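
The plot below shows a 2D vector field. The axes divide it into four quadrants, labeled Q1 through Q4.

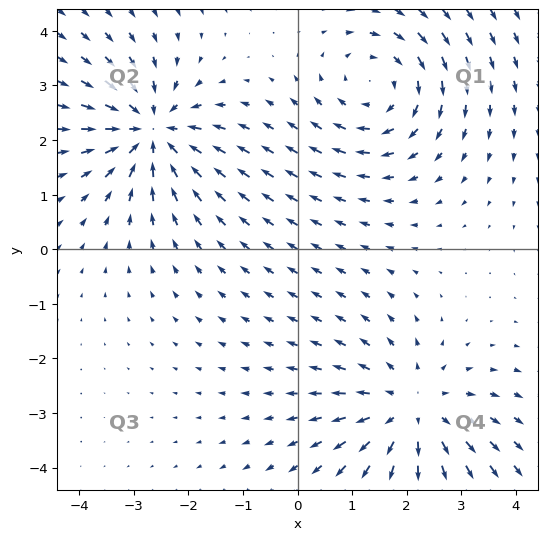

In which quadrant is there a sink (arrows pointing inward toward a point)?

Q2

The sink sits at approximately (-2.7, 2.2), which lies in quadrant Q2. The divergence there is about -5, negative as expected for a sink.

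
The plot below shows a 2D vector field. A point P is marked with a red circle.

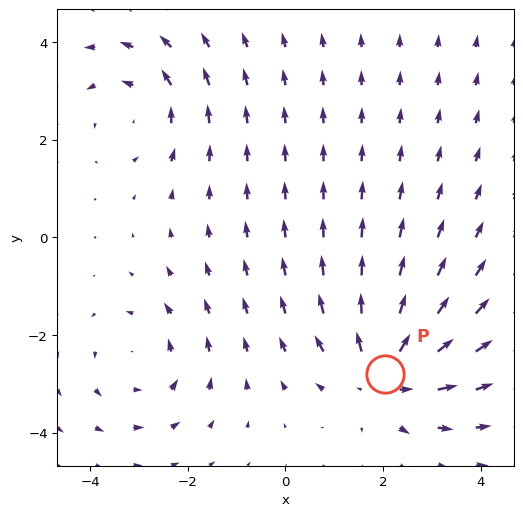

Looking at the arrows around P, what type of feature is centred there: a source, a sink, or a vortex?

source

At P (2.0, -2.8) the arrows spread outward. Divergence about +4, curl ≈0 — positive divergence with near-zero curl is a source.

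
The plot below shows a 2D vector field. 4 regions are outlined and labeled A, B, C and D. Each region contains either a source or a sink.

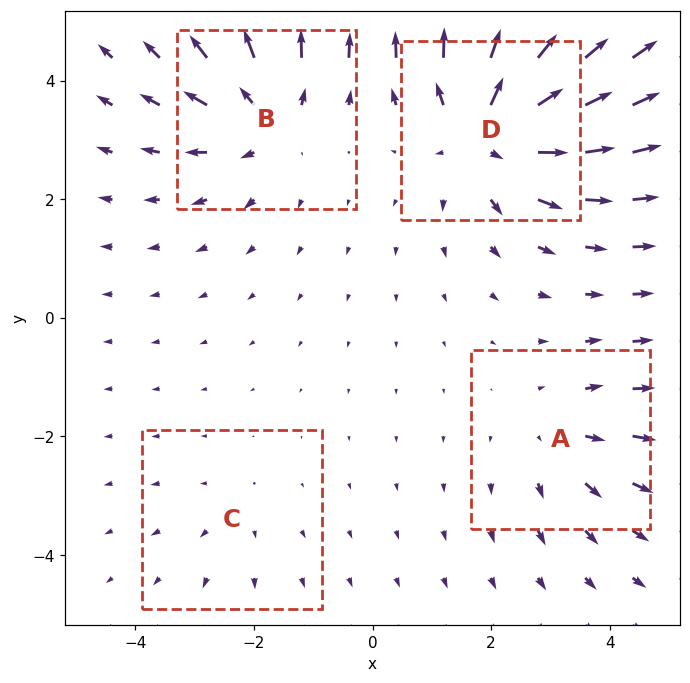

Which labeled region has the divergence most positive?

D

Divergence at each region's feature centre — A: about +3, B: about +5, C: about +2, D: about +7. Region D is most positive.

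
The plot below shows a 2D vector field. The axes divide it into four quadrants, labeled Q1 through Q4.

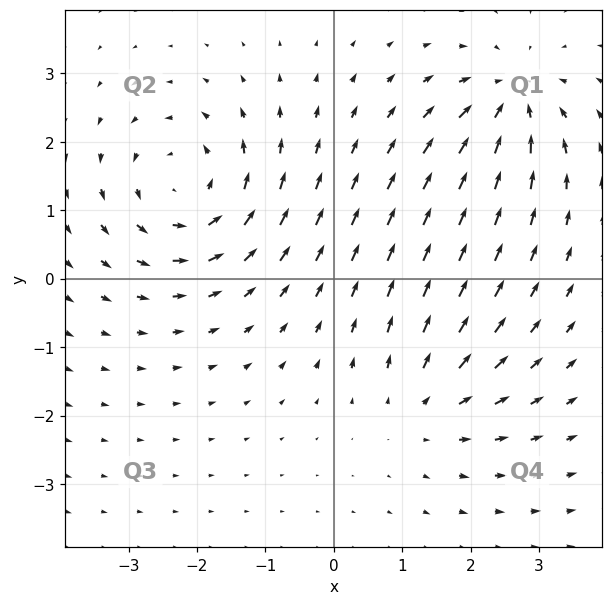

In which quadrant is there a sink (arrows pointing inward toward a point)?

Q1

The sink sits at approximately (2.6, 2.6), which lies in quadrant Q1. The divergence there is about -5, negative as expected for a sink.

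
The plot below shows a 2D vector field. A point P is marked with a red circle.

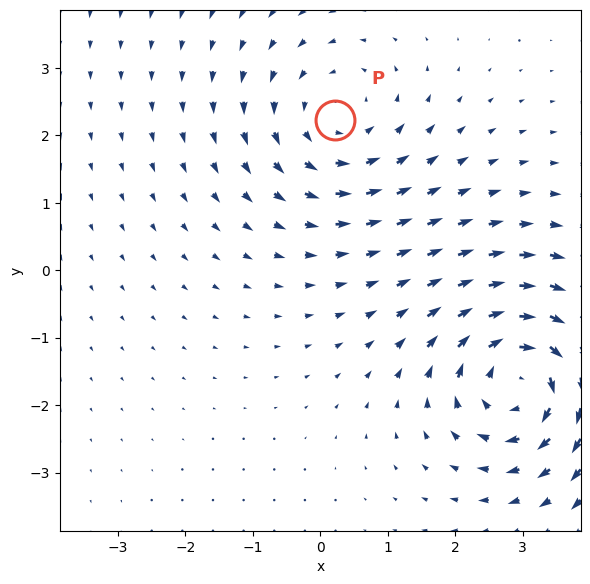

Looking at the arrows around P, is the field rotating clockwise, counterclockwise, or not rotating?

counterclockwise

Near P at (0.2, 2.2) the arrows circulate counterclockwise. The curl (z-component) there is about +3; positive curl means counterclockwise rotation.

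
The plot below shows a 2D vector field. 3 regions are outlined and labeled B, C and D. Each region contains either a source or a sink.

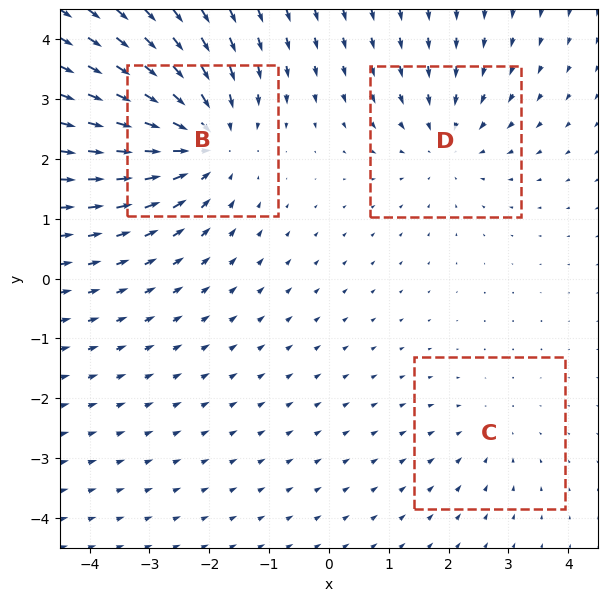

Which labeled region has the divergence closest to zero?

C

Divergence at each region's feature centre — B: about -4, C: about -2, D: about -3. Region C is closest to zero.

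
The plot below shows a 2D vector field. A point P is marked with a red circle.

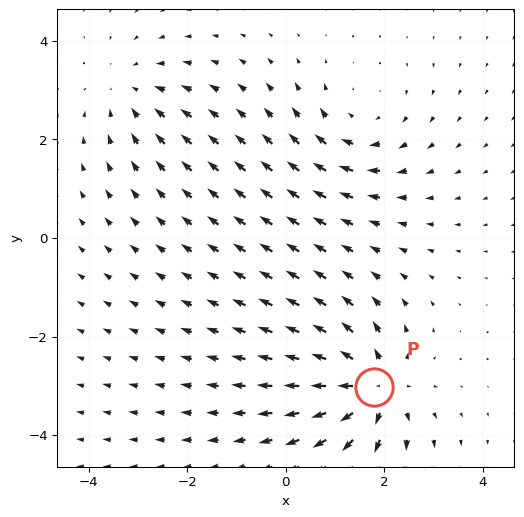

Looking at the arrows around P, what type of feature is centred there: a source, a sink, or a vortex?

source

At P (1.8, -3.0) the arrows spread outward. Divergence about +7, curl ≈0 — positive divergence with near-zero curl is a source.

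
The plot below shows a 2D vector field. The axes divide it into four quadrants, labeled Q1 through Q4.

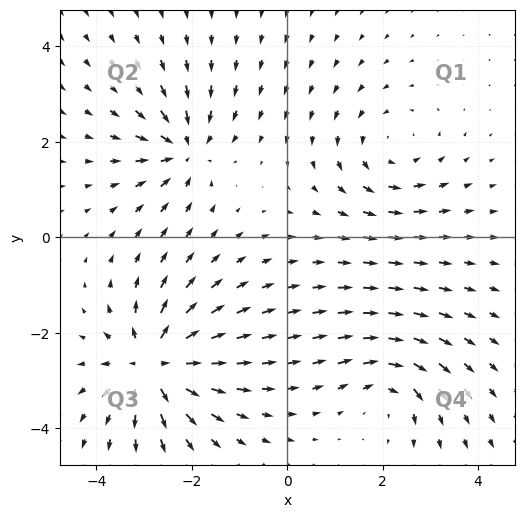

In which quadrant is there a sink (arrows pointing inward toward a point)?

Q2

The sink sits at approximately (-2.2, 1.8), which lies in quadrant Q2. The divergence there is about -5, negative as expected for a sink.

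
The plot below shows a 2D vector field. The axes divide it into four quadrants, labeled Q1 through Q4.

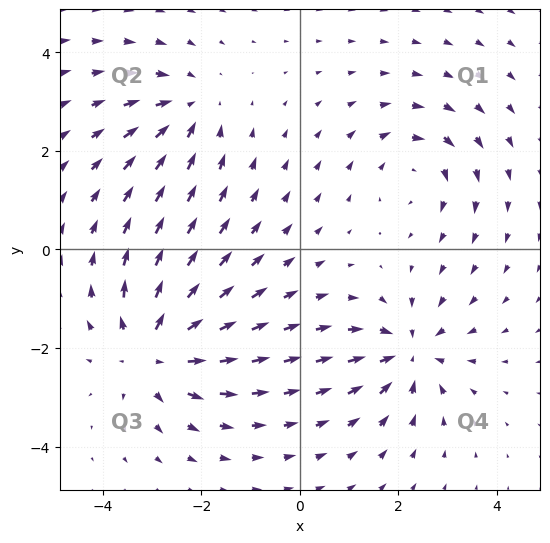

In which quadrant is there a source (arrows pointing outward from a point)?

The source sits at approximately (-3.0, -2.1), which lies in quadrant Q3. The divergence there is about +4, positive as expected for a source.

Q3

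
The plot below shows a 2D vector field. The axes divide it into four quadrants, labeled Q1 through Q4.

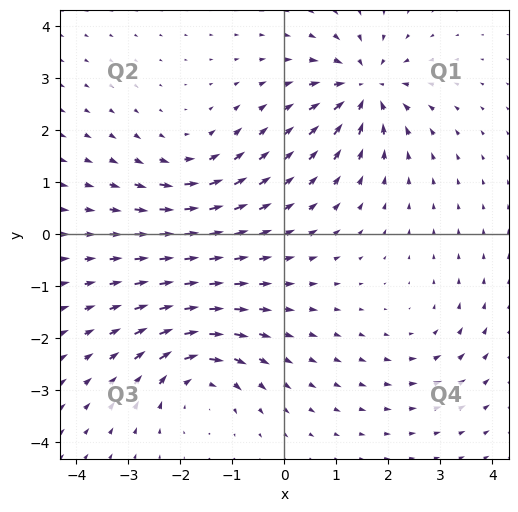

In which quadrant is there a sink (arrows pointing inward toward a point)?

The sink sits at approximately (1.6, 2.8), which lies in quadrant Q1. The divergence there is about -7, negative as expected for a sink.

Q1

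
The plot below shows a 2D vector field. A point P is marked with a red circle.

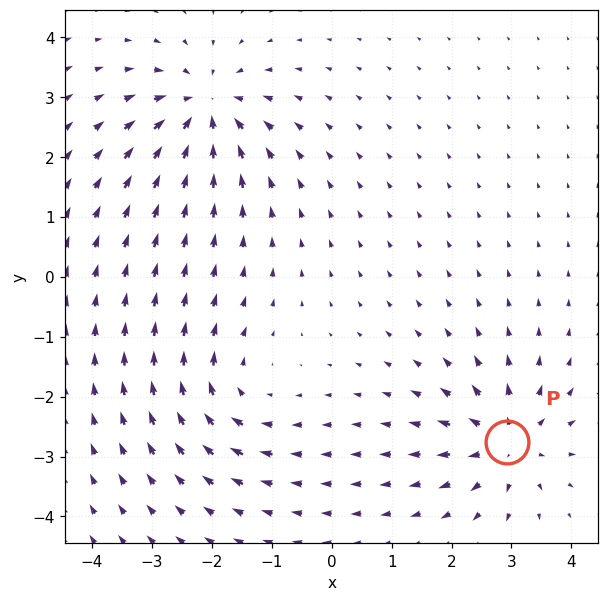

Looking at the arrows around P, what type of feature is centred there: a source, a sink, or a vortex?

At P (2.9, -2.8) the arrows spread outward. Divergence about +5, curl ≈0 — positive divergence with near-zero curl is a source.

source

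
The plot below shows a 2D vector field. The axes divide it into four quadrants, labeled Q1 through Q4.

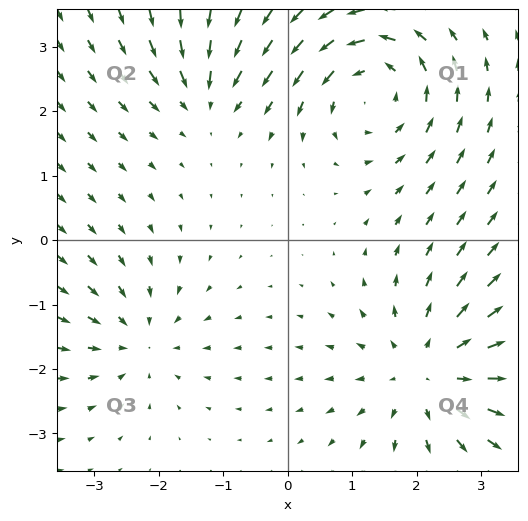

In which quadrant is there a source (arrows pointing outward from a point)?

The source sits at approximately (2.2, -2.1), which lies in quadrant Q4. The divergence there is about +4, positive as expected for a source.

Q4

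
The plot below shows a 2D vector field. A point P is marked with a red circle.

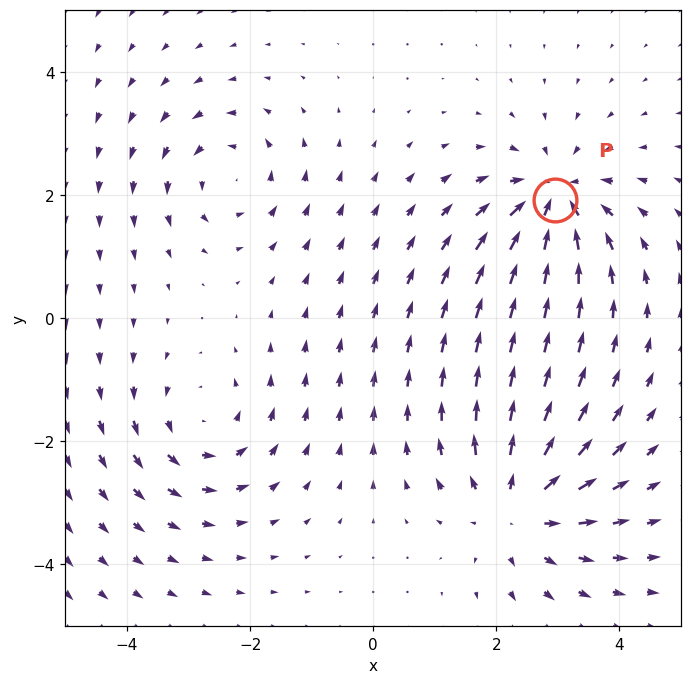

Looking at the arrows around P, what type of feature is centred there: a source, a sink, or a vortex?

sink

At P (2.9, 1.9) the arrows converge inward. Divergence about -5, curl ≈0 — negative divergence with near-zero curl is a sink.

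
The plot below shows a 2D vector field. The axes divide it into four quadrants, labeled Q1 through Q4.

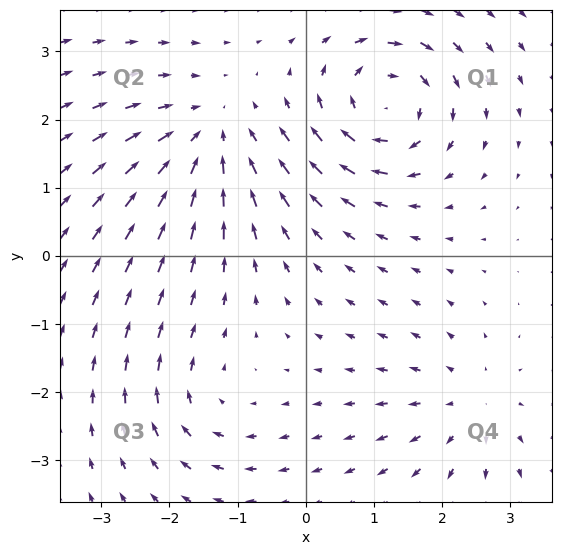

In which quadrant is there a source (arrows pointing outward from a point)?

The source sits at approximately (2.4, -2.2), which lies in quadrant Q4. The divergence there is about +3, positive as expected for a source.

Q4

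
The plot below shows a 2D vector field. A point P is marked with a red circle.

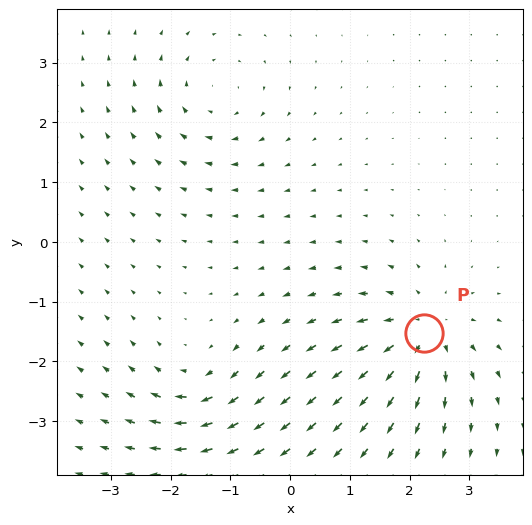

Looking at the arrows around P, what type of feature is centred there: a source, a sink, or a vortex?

At P (2.2, -1.5) the arrows spread outward. Divergence about +5, curl ≈0 — positive divergence with near-zero curl is a source.

source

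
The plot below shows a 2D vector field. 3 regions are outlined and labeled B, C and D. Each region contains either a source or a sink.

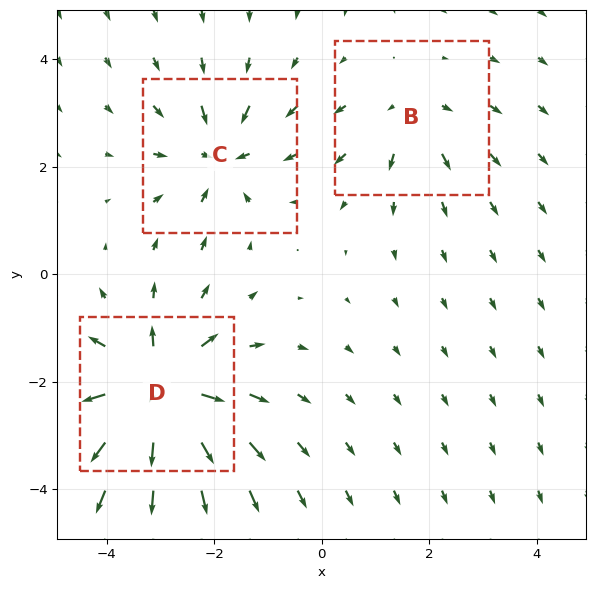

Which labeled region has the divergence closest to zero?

Divergence at each region's feature centre — B: about +2, C: about -4, D: about +6. Region B is closest to zero.

B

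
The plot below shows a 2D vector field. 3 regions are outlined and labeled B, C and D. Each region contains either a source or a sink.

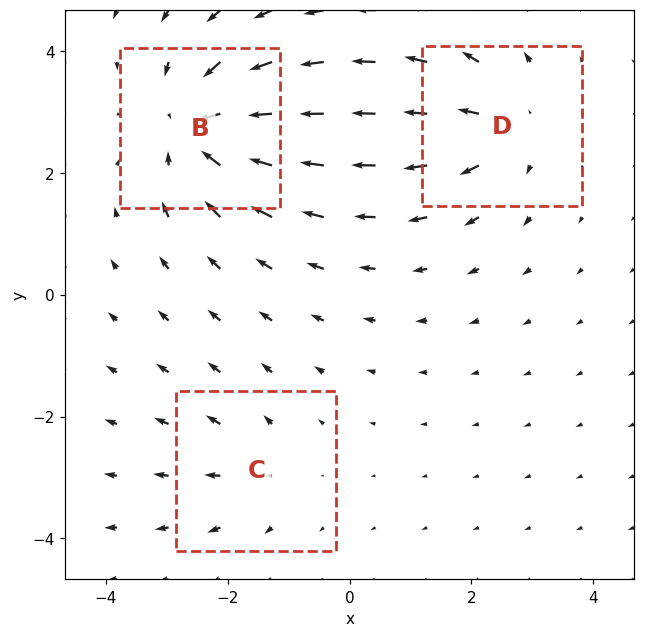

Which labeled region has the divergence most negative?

Divergence at each region's feature centre — B: about -5, C: about +2, D: about +3. Region B is most negative.

B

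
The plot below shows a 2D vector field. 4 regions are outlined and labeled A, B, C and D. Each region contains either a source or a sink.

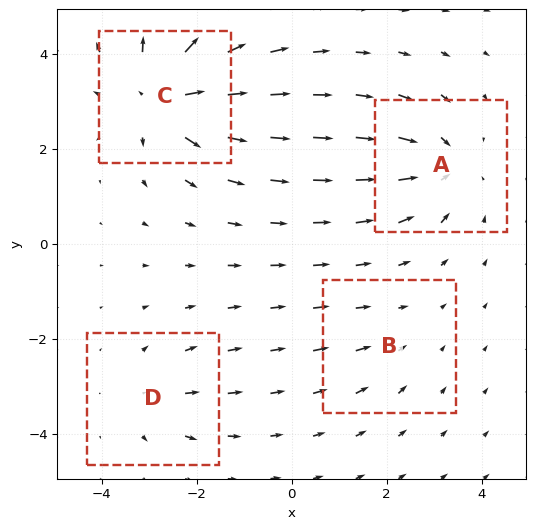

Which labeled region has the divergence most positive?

C

Divergence at each region's feature centre — A: about -5, B: about -2, C: about +7, D: about +3. Region C is most positive.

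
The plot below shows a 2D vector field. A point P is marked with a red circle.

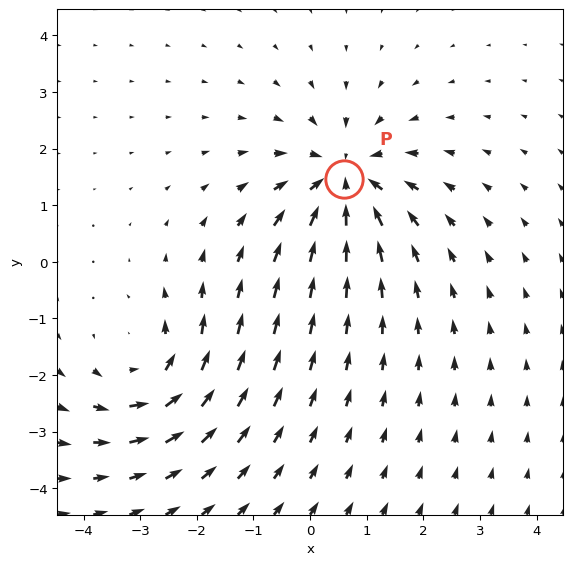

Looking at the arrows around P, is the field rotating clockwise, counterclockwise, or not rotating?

not rotating

Near P at (0.6, 1.5) the arrows show no circulation. The curl there is ≈0.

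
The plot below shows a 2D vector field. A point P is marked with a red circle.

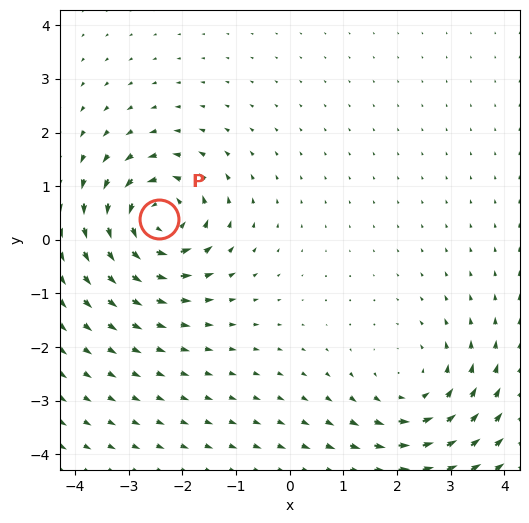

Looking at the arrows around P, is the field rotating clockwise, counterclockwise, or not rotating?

Near P at (-2.4, 0.4) the arrows circulate counterclockwise. The curl (z-component) there is about +5; positive curl means counterclockwise rotation.

counterclockwise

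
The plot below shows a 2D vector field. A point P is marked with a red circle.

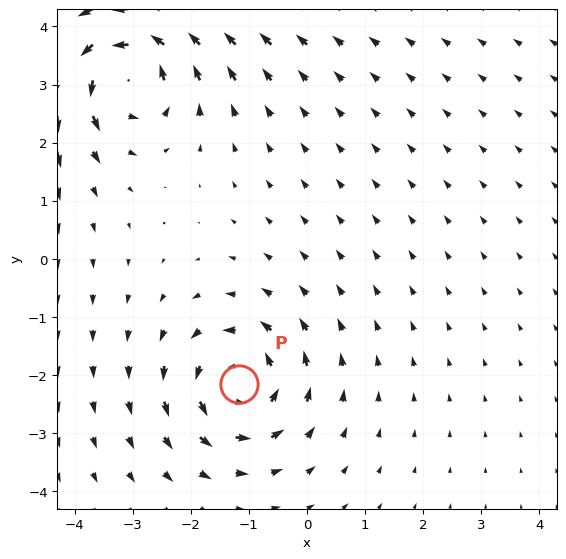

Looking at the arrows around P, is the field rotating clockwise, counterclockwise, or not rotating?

counterclockwise

Near P at (-1.2, -2.1) the arrows circulate counterclockwise. The curl (z-component) there is about +4; positive curl means counterclockwise rotation.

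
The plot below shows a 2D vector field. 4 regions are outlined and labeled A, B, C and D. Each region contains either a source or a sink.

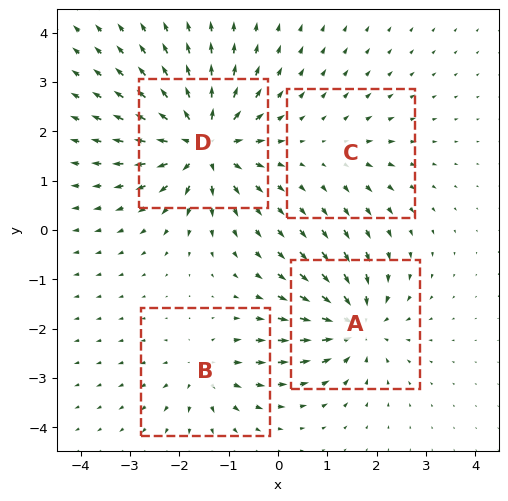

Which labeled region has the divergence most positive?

D

Divergence at each region's feature centre — A: about -6, B: about +4, C: about +2, D: about +8. Region D is most positive.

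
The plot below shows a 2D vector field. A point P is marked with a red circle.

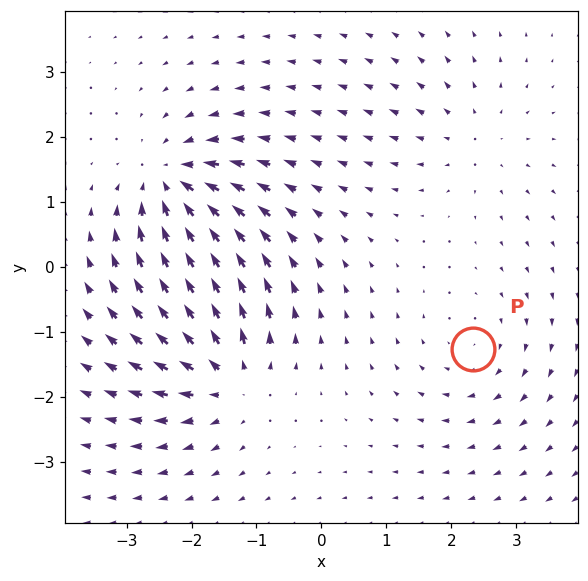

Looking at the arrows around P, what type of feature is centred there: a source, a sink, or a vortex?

vortex

At P (2.3, -1.3) the arrows circulate clockwise. Divergence ≈0, curl about -3 — near-zero divergence with nonzero curl is a vortex.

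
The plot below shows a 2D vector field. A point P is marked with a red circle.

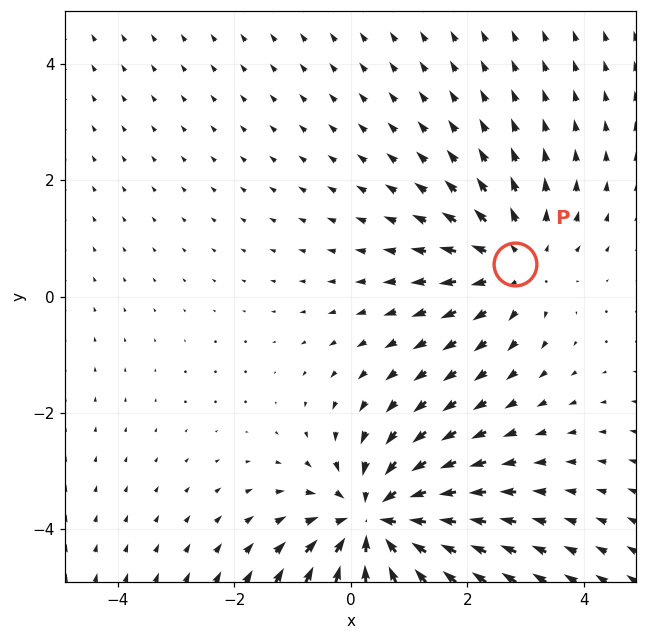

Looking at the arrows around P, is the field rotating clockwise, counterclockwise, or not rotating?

not rotating

Near P at (2.8, 0.6) the arrows show no circulation. The curl there is ≈0.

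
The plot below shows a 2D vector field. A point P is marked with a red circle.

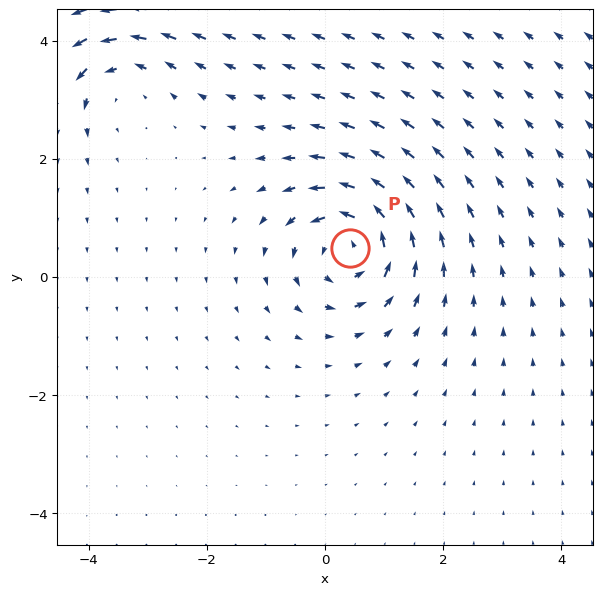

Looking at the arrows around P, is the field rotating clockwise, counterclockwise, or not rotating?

Near P at (0.4, 0.5) the arrows circulate counterclockwise. The curl (z-component) there is about +5; positive curl means counterclockwise rotation.

counterclockwise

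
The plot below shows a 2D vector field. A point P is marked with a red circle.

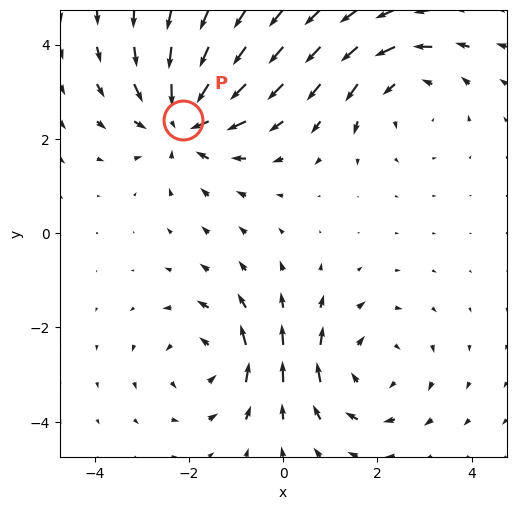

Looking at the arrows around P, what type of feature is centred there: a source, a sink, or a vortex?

sink

At P (-2.1, 2.4) the arrows converge inward. Divergence about -5, curl ≈0 — negative divergence with near-zero curl is a sink.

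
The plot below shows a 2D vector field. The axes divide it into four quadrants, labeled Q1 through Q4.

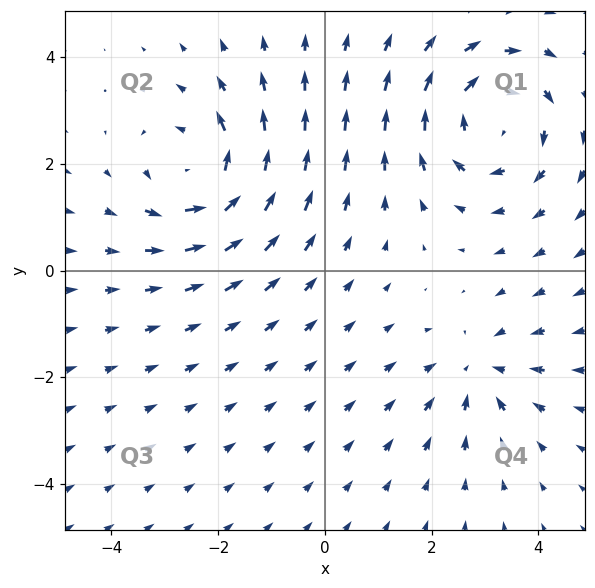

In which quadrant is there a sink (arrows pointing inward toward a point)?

The sink sits at approximately (2.9, -1.9), which lies in quadrant Q4. The divergence there is about -3, negative as expected for a sink.

Q4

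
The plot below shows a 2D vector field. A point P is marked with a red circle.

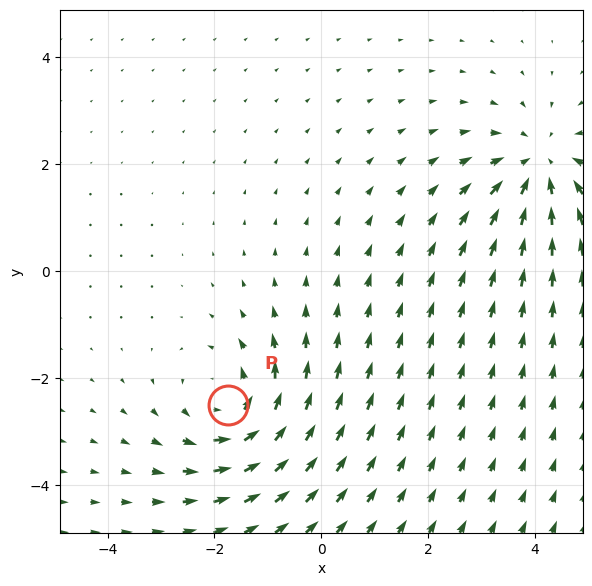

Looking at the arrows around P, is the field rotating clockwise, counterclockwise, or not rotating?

counterclockwise

Near P at (-1.7, -2.5) the arrows circulate counterclockwise. The curl (z-component) there is about +3; positive curl means counterclockwise rotation.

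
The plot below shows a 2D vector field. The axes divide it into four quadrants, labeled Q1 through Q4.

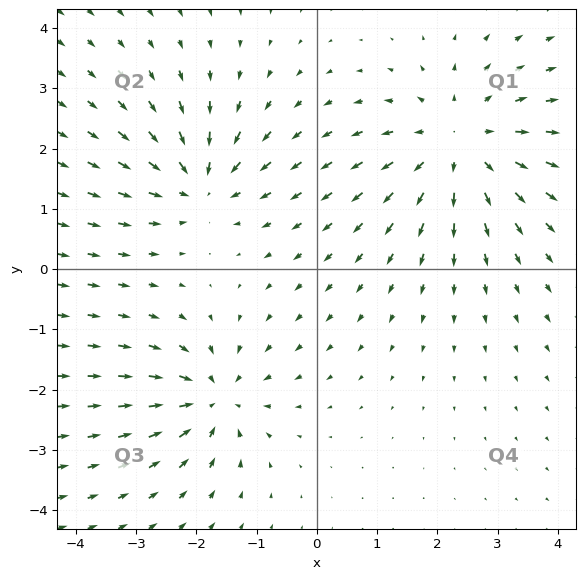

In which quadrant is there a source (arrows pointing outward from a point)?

The source sits at approximately (2.4, 2.1), which lies in quadrant Q1. The divergence there is about +4, positive as expected for a source.

Q1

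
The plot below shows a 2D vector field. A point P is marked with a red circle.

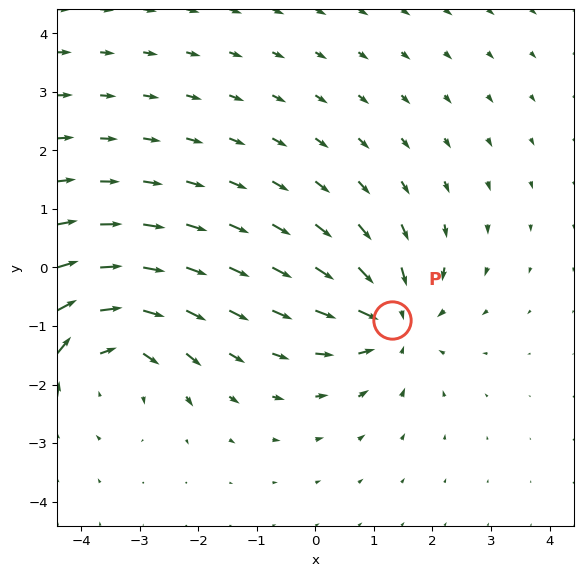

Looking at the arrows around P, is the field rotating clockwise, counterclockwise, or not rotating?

Near P at (1.3, -0.9) the arrows show no circulation. The curl there is ≈0.

not rotating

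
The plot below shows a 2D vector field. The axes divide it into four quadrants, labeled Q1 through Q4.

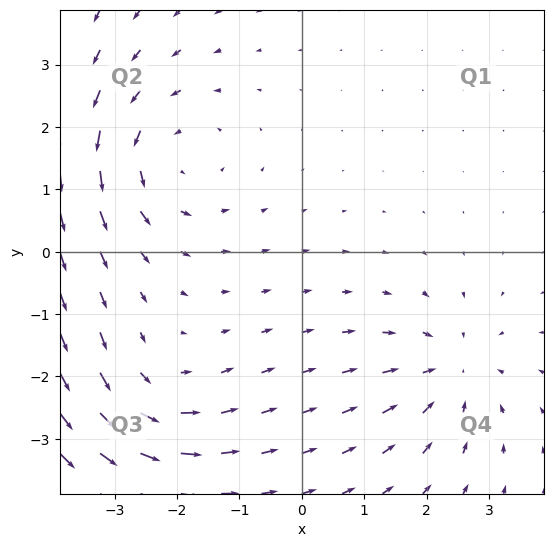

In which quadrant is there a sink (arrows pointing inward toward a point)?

The sink sits at approximately (2.4, -1.9), which lies in quadrant Q4. The divergence there is about -4, negative as expected for a sink.

Q4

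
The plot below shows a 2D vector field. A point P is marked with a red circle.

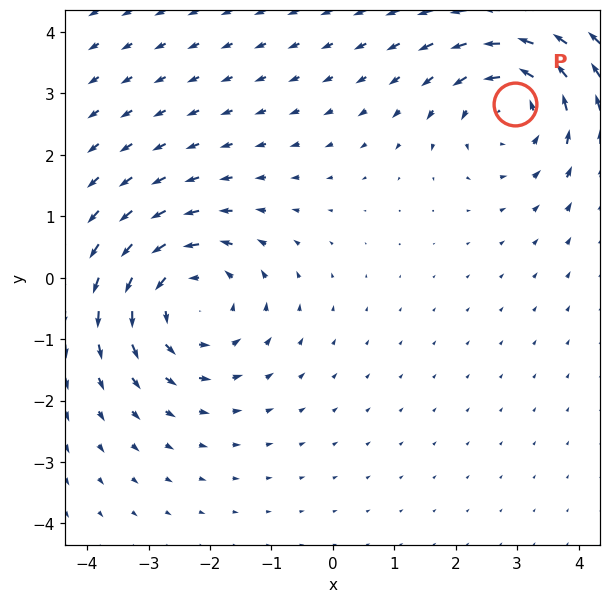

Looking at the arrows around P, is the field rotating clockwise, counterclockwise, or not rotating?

counterclockwise

Near P at (3.0, 2.8) the arrows circulate counterclockwise. The curl (z-component) there is about +3; positive curl means counterclockwise rotation.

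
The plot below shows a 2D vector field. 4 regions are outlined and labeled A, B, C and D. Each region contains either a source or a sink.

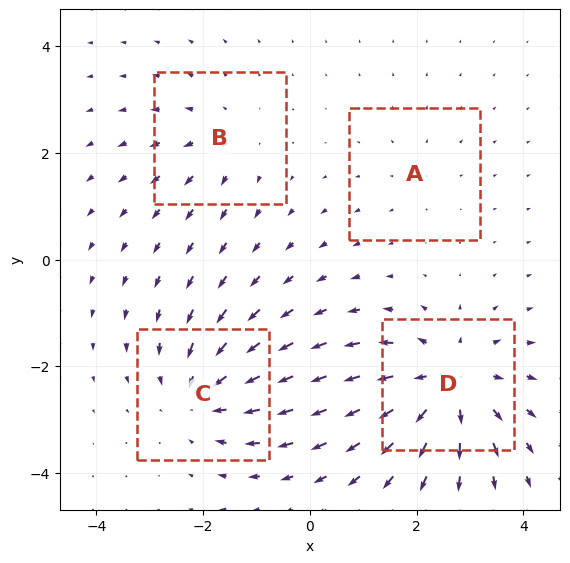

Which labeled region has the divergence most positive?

Divergence at each region's feature centre — A: about +2, B: about +3, C: about -5, D: about +6. Region D is most positive.

D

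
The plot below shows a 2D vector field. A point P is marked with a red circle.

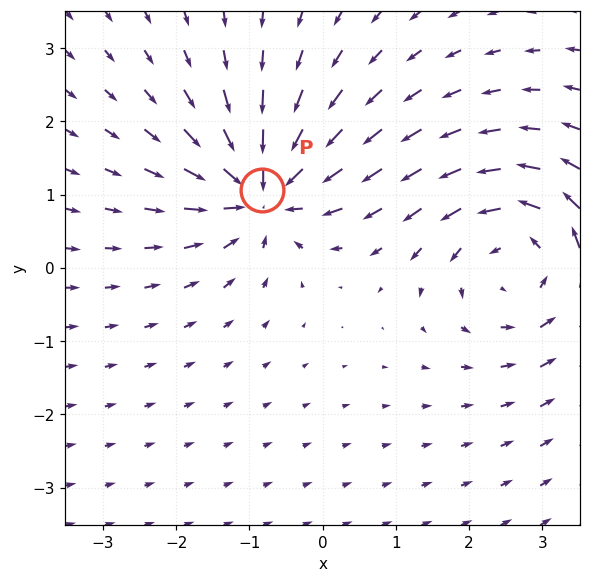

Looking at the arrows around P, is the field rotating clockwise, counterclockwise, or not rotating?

not rotating

Near P at (-0.8, 1.1) the arrows show no circulation. The curl there is ≈0.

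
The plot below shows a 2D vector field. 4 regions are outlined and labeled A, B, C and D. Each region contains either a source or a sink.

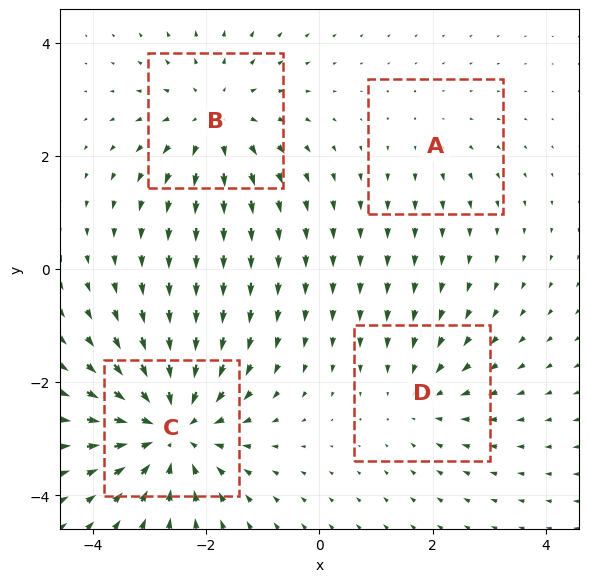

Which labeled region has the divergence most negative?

Divergence at each region's feature centre — A: about +2, B: about +4, C: about -6, D: about -3. Region C is most negative.

C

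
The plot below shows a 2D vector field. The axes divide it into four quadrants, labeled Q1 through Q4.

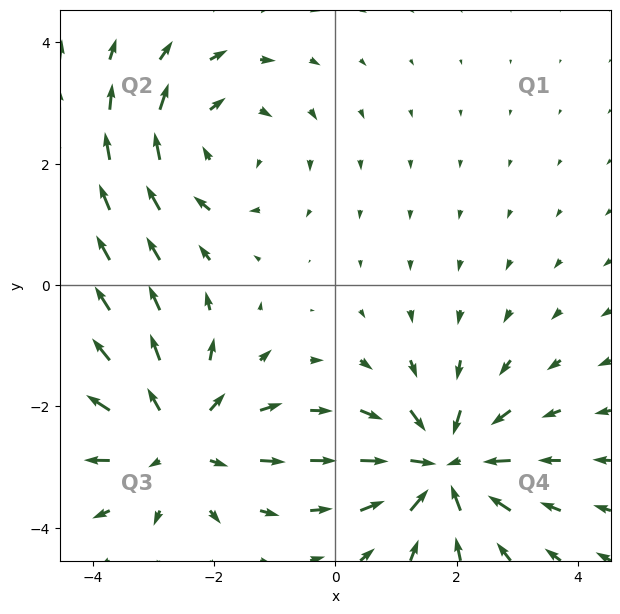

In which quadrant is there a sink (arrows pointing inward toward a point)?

Q4

The sink sits at approximately (1.8, -3.0), which lies in quadrant Q4. The divergence there is about -4, negative as expected for a sink.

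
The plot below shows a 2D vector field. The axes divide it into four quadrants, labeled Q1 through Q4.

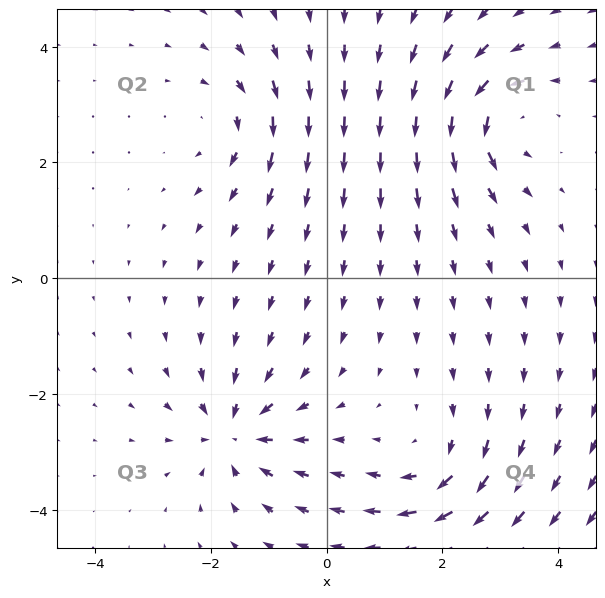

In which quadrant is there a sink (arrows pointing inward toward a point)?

The sink sits at approximately (-1.6, -2.7), which lies in quadrant Q3. The divergence there is about -6, negative as expected for a sink.

Q3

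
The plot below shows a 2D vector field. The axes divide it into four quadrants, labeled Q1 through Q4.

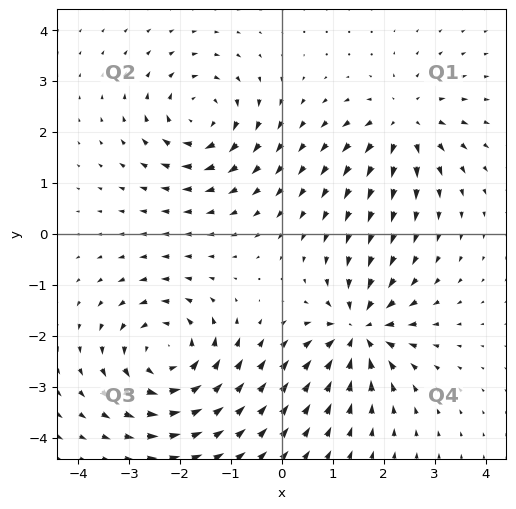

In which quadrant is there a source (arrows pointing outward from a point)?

Q1

The source sits at approximately (2.4, 2.2), which lies in quadrant Q1. The divergence there is about +4, positive as expected for a source.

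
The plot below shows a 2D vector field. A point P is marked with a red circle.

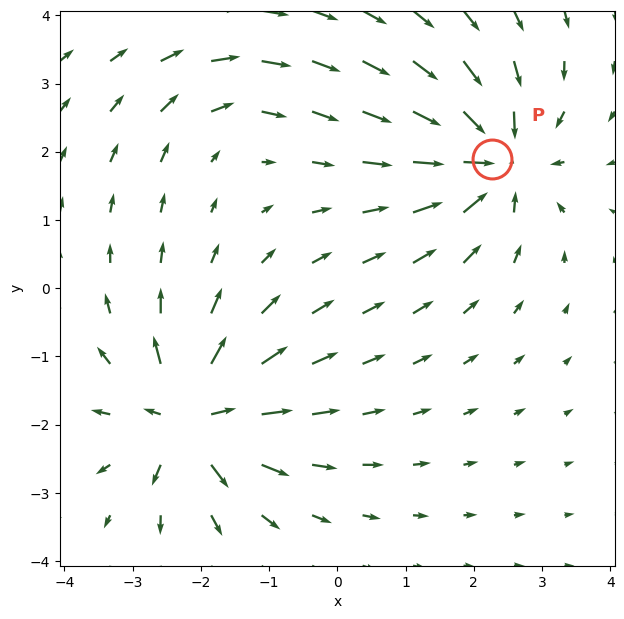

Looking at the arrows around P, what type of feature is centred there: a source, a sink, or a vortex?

sink

At P (2.3, 1.9) the arrows converge inward. Divergence about -6, curl ≈0 — negative divergence with near-zero curl is a sink.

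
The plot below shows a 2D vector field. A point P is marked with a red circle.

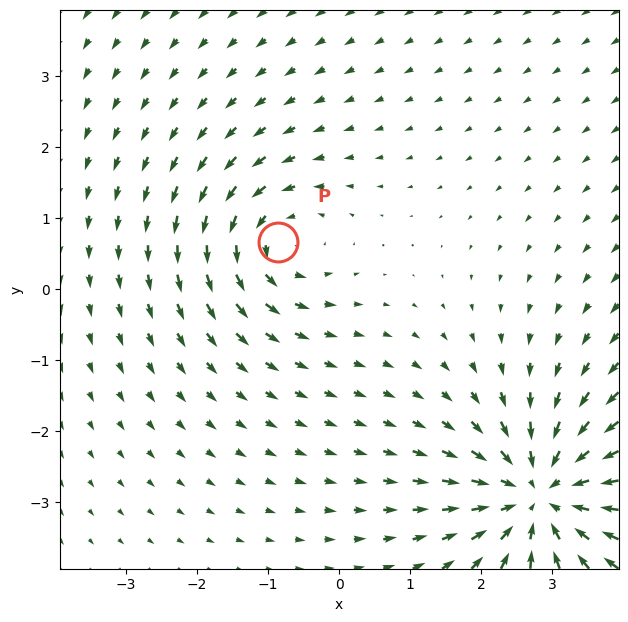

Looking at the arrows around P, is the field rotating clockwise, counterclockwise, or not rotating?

Near P at (-0.9, 0.7) the arrows circulate counterclockwise. The curl (z-component) there is about +4; positive curl means counterclockwise rotation.

counterclockwise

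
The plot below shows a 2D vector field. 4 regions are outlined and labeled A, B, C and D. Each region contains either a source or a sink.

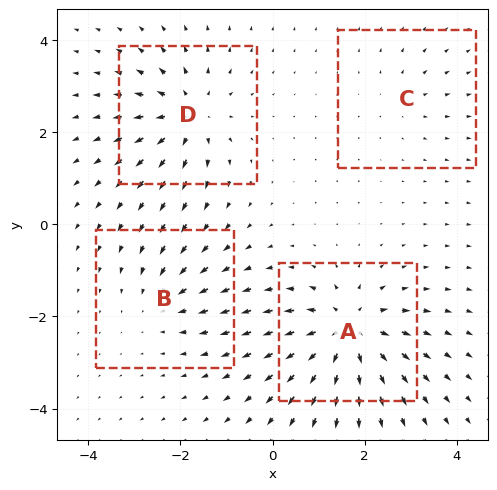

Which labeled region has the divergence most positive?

Divergence at each region's feature centre — A: about +8, B: about -4, C: about +2, D: about +6. Region A is most positive.

A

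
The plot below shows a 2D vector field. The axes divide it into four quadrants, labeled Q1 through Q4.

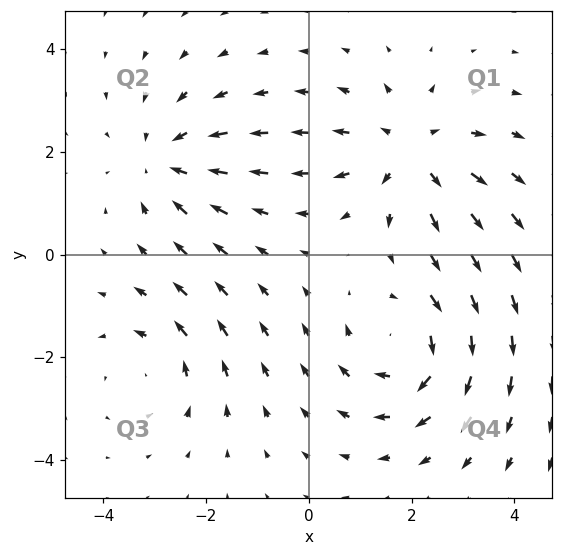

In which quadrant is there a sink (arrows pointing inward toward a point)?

Q2

The sink sits at approximately (-2.8, 1.8), which lies in quadrant Q2. The divergence there is about -4, negative as expected for a sink.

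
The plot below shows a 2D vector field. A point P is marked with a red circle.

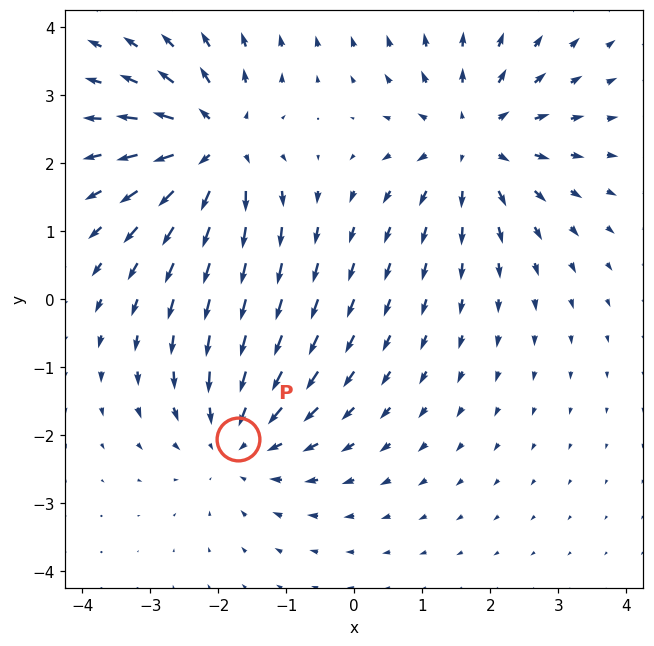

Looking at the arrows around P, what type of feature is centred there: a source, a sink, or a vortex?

sink

At P (-1.7, -2.1) the arrows converge inward. Divergence about -4, curl ≈0 — negative divergence with near-zero curl is a sink.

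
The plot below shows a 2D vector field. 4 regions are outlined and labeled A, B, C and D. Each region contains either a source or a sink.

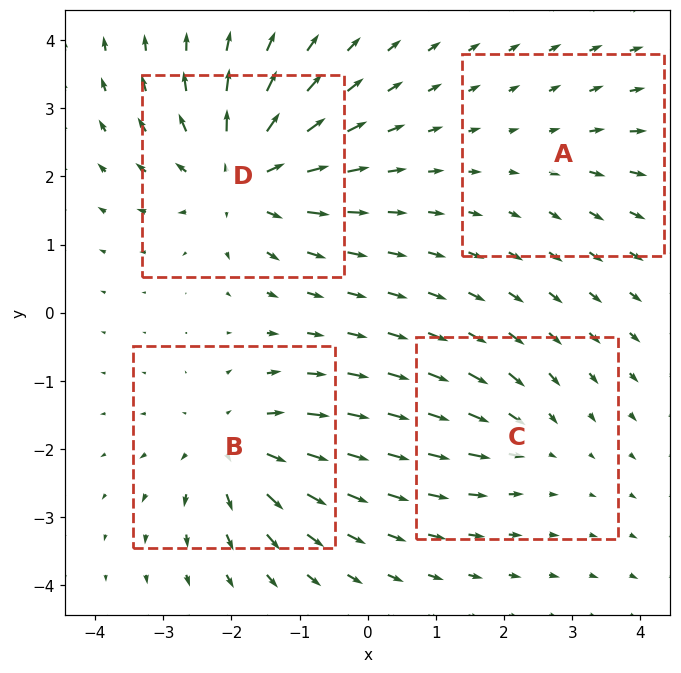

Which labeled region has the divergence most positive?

Divergence at each region's feature centre — A: about +2, B: about +5, C: about -3, D: about +7. Region D is most positive.

D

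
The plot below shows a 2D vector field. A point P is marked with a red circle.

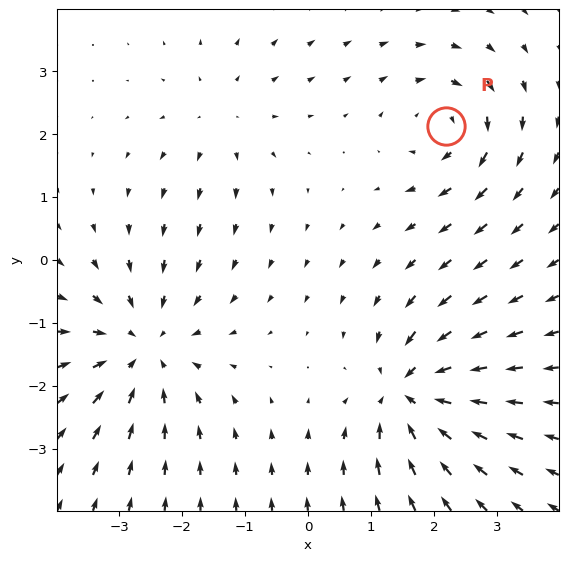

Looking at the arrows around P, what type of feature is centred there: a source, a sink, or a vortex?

vortex

At P (2.2, 2.1) the arrows circulate clockwise. Divergence ≈0, curl about -4 — near-zero divergence with nonzero curl is a vortex.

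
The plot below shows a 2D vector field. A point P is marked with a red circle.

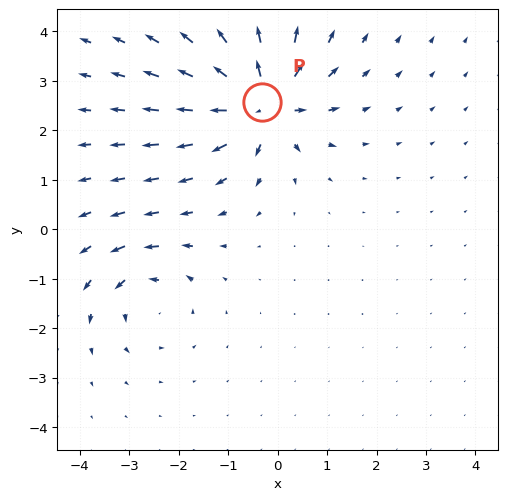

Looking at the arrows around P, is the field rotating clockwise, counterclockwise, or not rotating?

Near P at (-0.3, 2.6) the arrows show no circulation. The curl there is ≈0.

not rotating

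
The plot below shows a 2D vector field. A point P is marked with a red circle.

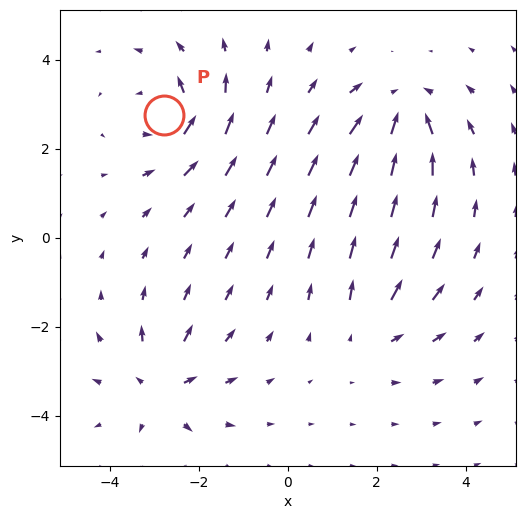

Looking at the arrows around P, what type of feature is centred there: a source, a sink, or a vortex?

At P (-2.8, 2.8) the arrows circulate counterclockwise. Divergence ≈0, curl about +5 — near-zero divergence with nonzero curl is a vortex.

vortex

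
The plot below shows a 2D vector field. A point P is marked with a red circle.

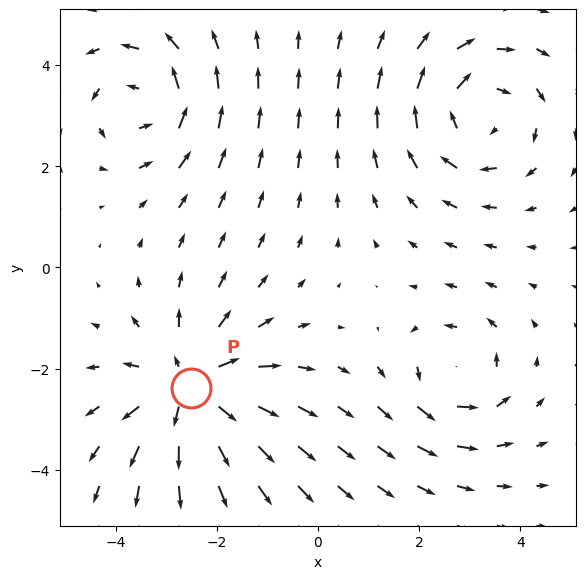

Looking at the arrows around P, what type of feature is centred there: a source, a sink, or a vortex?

At P (-2.5, -2.4) the arrows spread outward. Divergence about +5, curl ≈0 — positive divergence with near-zero curl is a source.

source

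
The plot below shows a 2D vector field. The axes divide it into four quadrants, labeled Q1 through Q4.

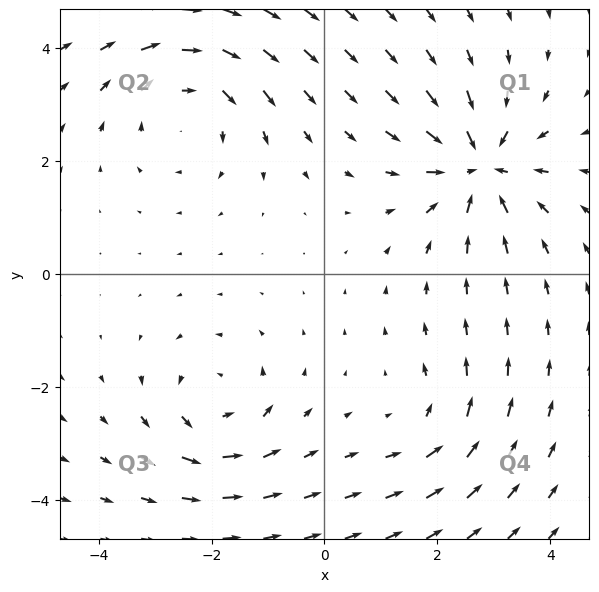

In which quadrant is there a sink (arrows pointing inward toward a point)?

Q1

The sink sits at approximately (2.8, 1.9), which lies in quadrant Q1. The divergence there is about -6, negative as expected for a sink.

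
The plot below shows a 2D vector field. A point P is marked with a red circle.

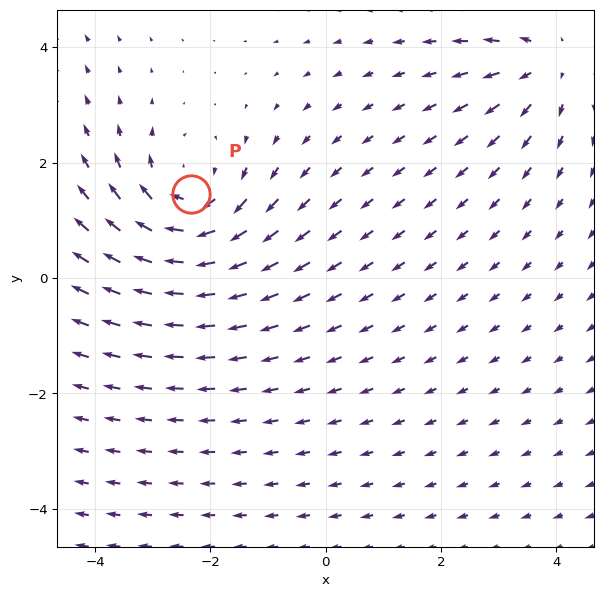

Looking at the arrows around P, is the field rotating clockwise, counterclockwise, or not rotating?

Near P at (-2.3, 1.5) the arrows circulate clockwise. The curl (z-component) there is about -5; negative curl means clockwise rotation.

clockwise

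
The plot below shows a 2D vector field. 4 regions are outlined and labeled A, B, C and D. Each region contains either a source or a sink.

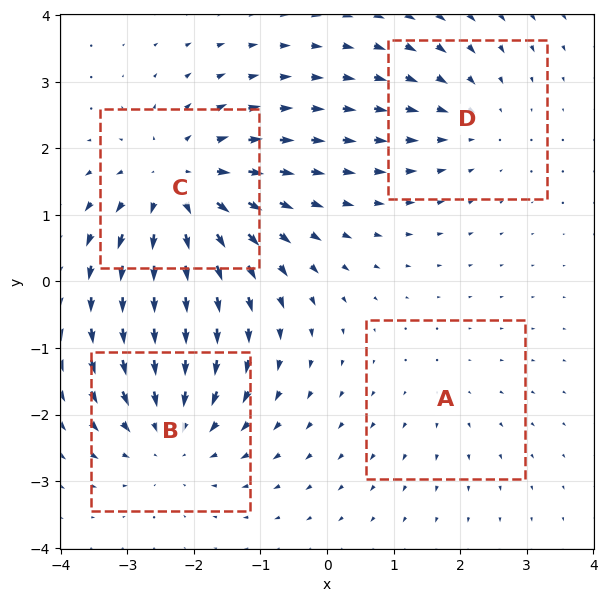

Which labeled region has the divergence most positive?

Divergence at each region's feature centre — A: about +2, B: about -5, C: about +6, D: about -3. Region C is most positive.

C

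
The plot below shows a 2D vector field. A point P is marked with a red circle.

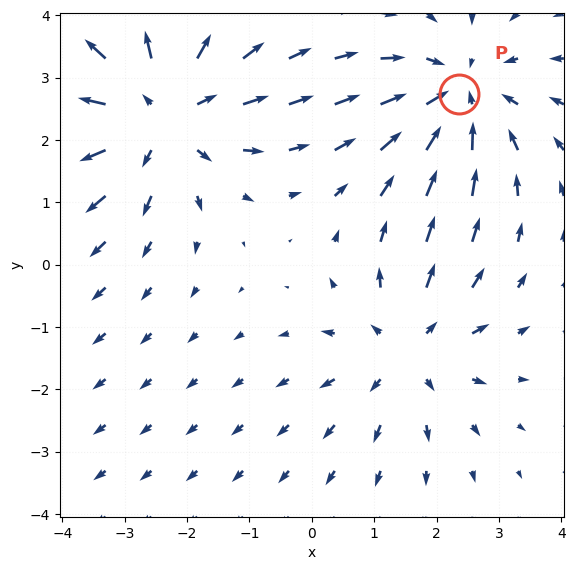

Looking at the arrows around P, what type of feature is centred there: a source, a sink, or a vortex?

At P (2.4, 2.7) the arrows converge inward. Divergence about -3, curl ≈0 — negative divergence with near-zero curl is a sink.

sink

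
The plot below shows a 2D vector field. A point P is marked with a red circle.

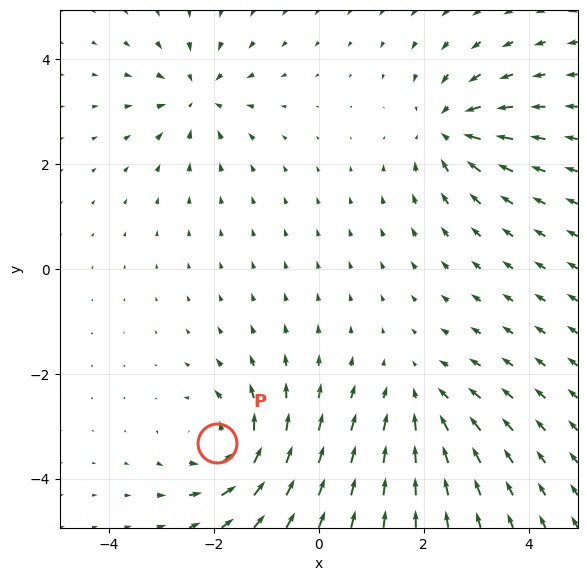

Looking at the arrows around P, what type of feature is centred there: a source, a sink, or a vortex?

At P (-1.9, -3.3) the arrows circulate counterclockwise. Divergence ≈0, curl about +6 — near-zero divergence with nonzero curl is a vortex.

vortex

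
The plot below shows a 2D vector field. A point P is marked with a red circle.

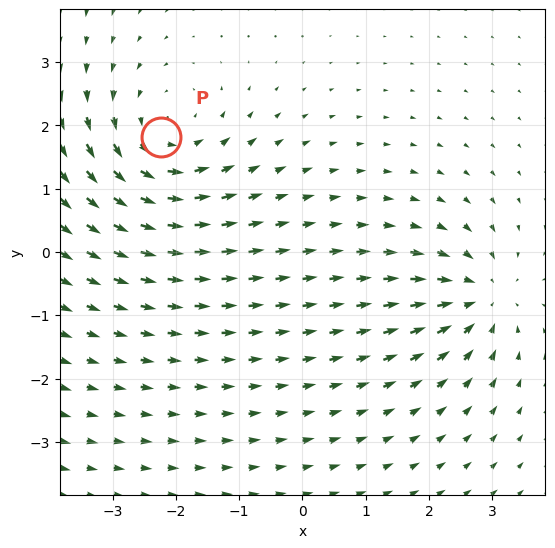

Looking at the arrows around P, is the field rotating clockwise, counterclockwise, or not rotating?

counterclockwise

Near P at (-2.2, 1.8) the arrows circulate counterclockwise. The curl (z-component) there is about +3; positive curl means counterclockwise rotation.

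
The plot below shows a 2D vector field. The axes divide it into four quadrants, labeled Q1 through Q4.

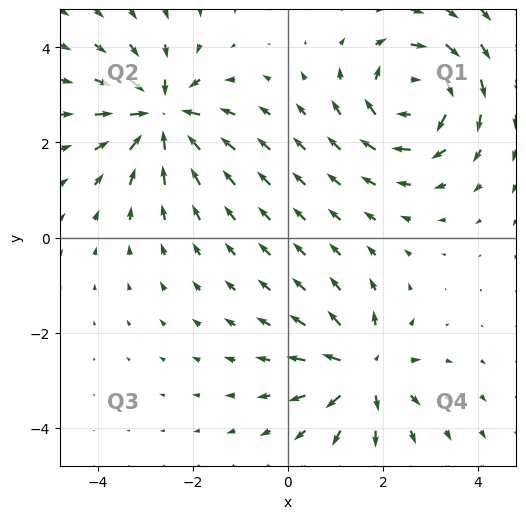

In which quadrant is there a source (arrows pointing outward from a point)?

Q4

The source sits at approximately (1.6, -2.8), which lies in quadrant Q4. The divergence there is about +6, positive as expected for a source.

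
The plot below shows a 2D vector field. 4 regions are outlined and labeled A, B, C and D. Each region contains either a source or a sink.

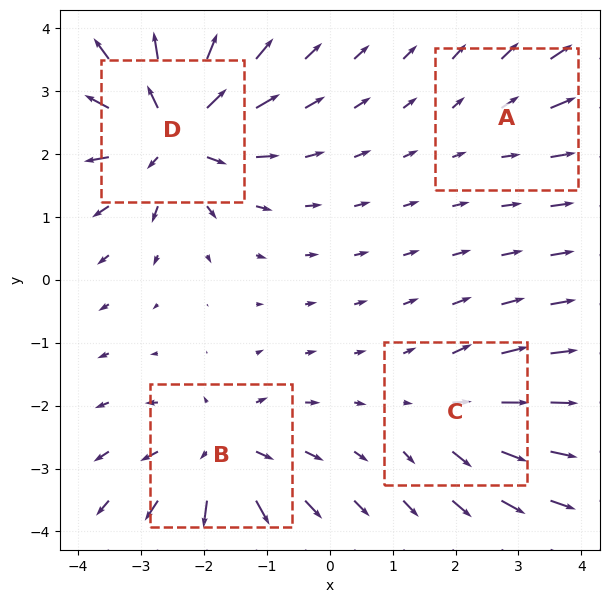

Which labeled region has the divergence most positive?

Divergence at each region's feature centre — A: about +2, B: about +6, C: about +4, D: about +8. Region D is most positive.

D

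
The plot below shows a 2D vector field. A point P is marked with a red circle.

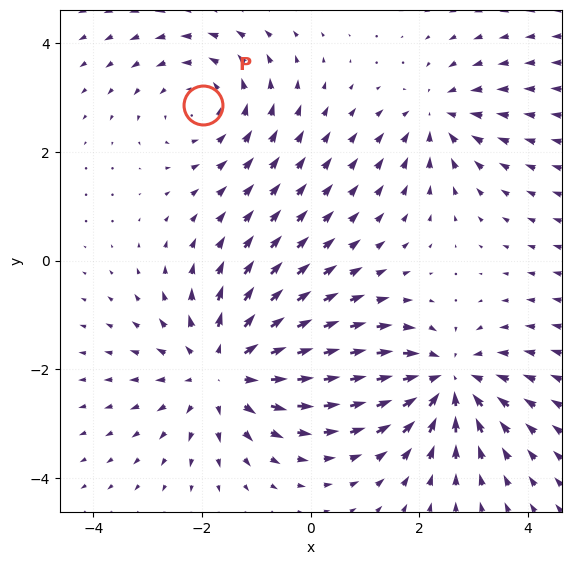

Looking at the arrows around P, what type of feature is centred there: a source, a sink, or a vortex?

vortex

At P (-2.0, 2.9) the arrows circulate counterclockwise. Divergence ≈0, curl about +3 — near-zero divergence with nonzero curl is a vortex.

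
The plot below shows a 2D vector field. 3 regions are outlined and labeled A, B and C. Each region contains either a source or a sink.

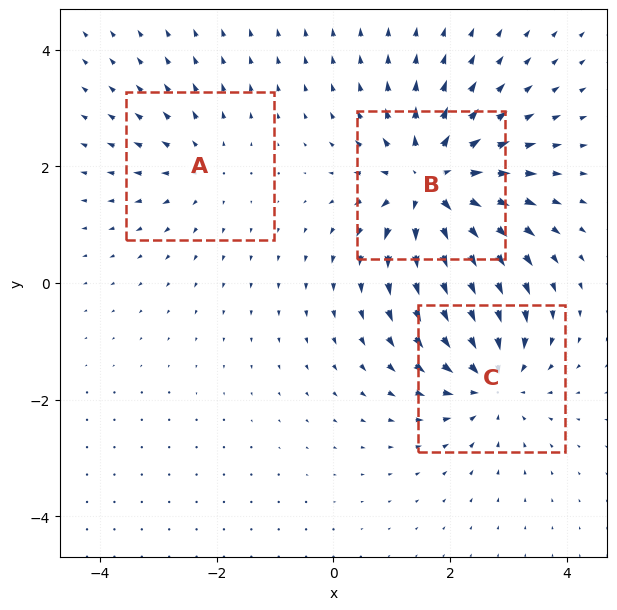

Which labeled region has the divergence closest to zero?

Divergence at each region's feature centre — A: about +2, B: about +5, C: about -4. Region A is closest to zero.

A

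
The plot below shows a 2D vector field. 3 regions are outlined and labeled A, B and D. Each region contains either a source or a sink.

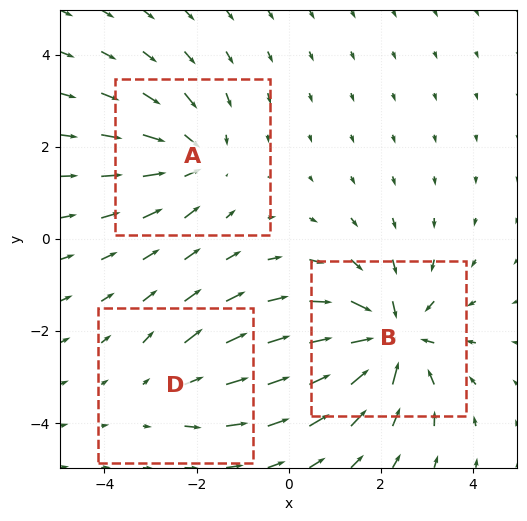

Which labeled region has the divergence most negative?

B

Divergence at each region's feature centre — A: about -3, B: about -5, D: about +2. Region B is most negative.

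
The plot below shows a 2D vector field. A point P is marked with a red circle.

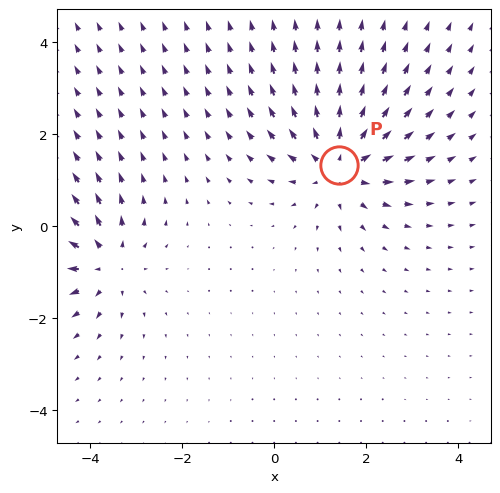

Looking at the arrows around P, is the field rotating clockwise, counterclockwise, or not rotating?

not rotating

Near P at (1.4, 1.3) the arrows show no circulation. The curl there is ≈0.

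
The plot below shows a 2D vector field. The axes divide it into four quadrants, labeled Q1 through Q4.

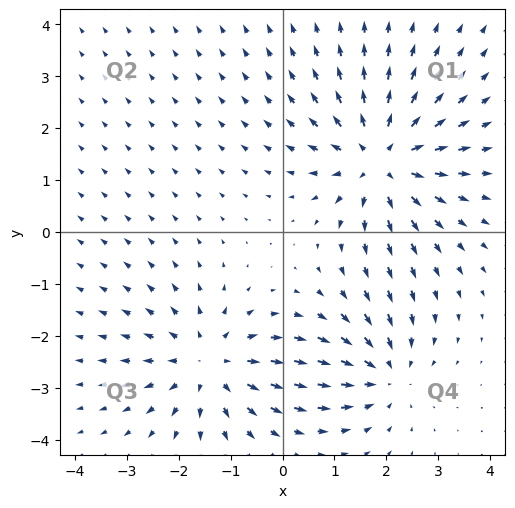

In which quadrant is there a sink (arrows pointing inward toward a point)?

The sink sits at approximately (2.0, -2.7), which lies in quadrant Q4. The divergence there is about -3, negative as expected for a sink.

Q4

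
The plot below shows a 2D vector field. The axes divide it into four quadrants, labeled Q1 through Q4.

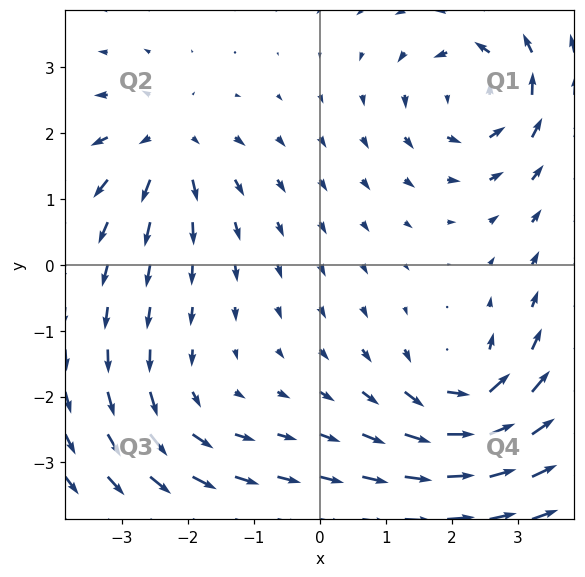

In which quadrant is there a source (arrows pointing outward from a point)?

Q2

The source sits at approximately (-2.3, 1.8), which lies in quadrant Q2. The divergence there is about +5, positive as expected for a source.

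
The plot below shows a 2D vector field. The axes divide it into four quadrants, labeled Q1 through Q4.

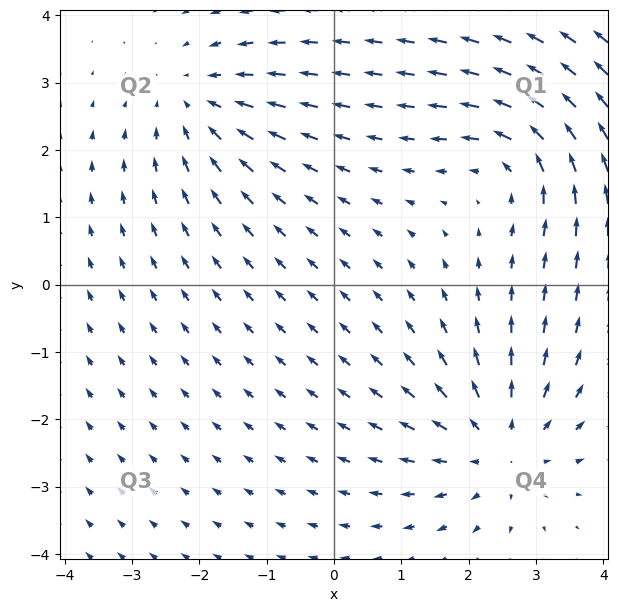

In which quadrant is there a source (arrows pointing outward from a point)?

The source sits at approximately (2.4, -2.4), which lies in quadrant Q4. The divergence there is about +3, positive as expected for a source.

Q4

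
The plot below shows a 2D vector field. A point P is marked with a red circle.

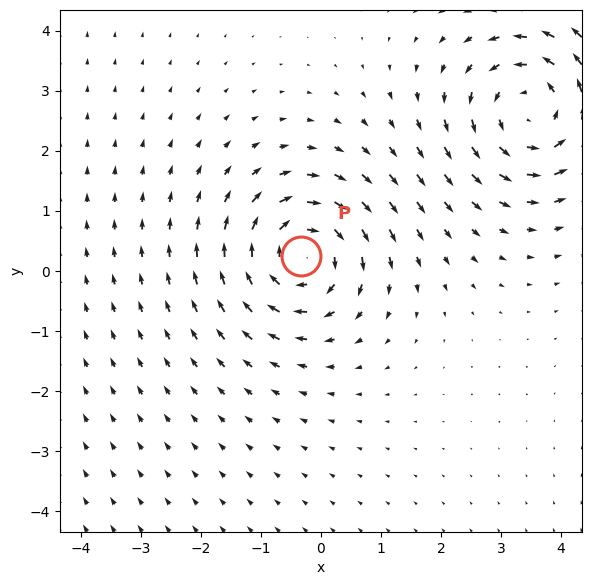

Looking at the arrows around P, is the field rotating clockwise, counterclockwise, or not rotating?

clockwise

Near P at (-0.3, 0.3) the arrows circulate clockwise. The curl (z-component) there is about -5; negative curl means clockwise rotation.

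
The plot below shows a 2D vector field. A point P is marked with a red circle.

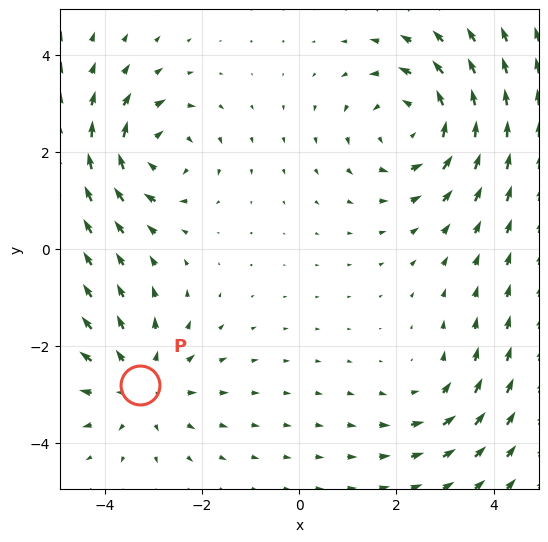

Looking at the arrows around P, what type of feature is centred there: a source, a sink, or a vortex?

At P (-3.3, -2.8) the arrows spread outward. Divergence about +3, curl ≈0 — positive divergence with near-zero curl is a source.

source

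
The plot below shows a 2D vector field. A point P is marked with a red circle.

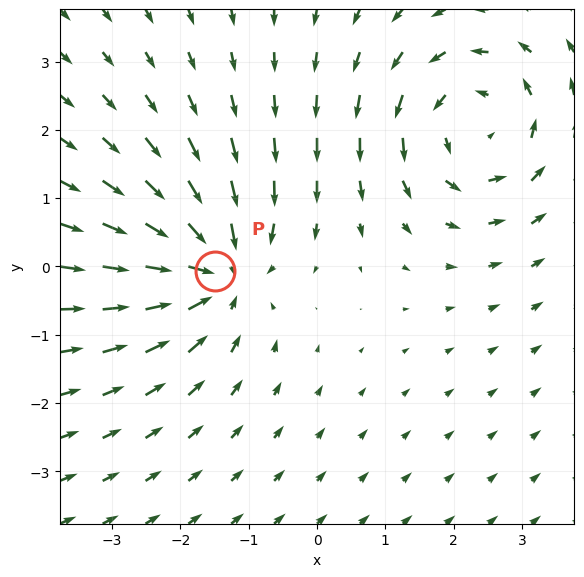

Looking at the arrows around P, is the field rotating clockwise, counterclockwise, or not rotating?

Near P at (-1.5, -0.1) the arrows show no circulation. The curl there is ≈0.

not rotating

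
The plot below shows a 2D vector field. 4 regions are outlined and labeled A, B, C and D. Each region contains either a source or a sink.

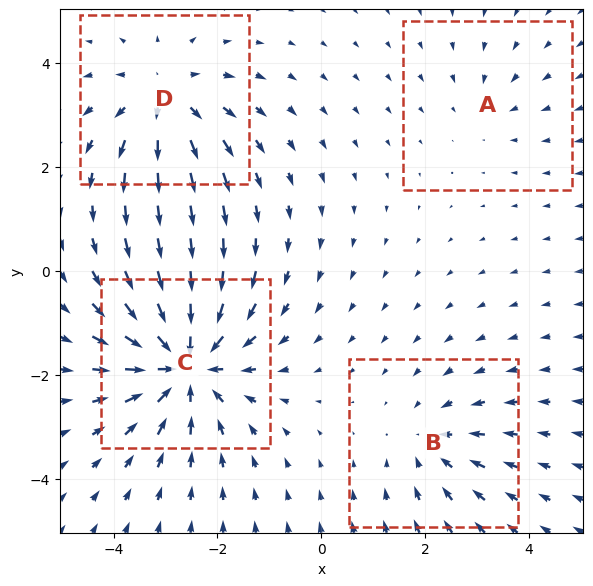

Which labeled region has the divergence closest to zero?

Divergence at each region's feature centre — A: about -2, B: about -3, C: about -7, D: about +4. Region A is closest to zero.

A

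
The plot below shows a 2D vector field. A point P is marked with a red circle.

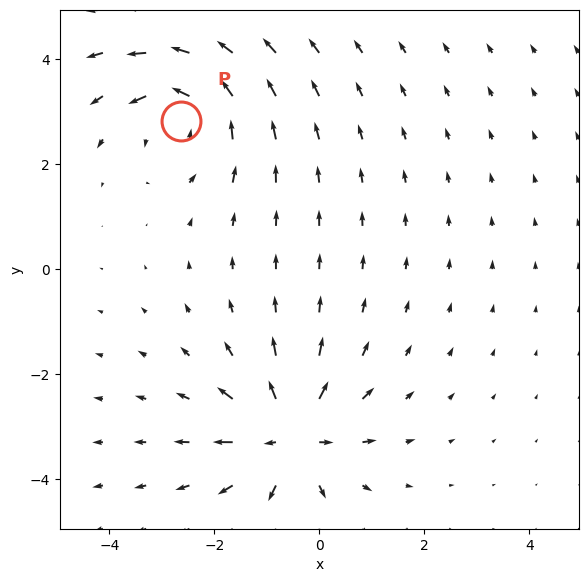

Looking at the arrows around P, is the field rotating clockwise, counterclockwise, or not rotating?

counterclockwise

Near P at (-2.6, 2.8) the arrows circulate counterclockwise. The curl (z-component) there is about +3; positive curl means counterclockwise rotation.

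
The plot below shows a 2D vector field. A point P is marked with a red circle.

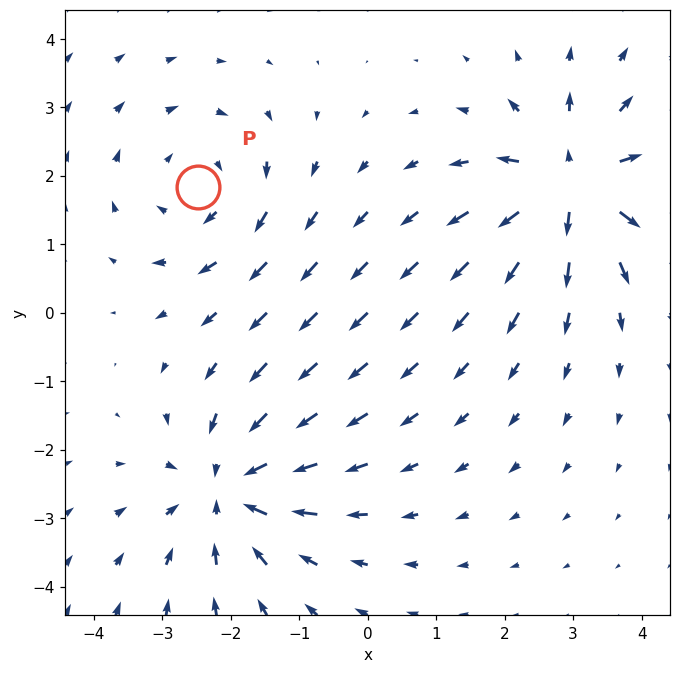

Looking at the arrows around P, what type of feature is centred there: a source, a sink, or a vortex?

vortex

At P (-2.5, 1.8) the arrows circulate clockwise. Divergence ≈0, curl about -3 — near-zero divergence with nonzero curl is a vortex.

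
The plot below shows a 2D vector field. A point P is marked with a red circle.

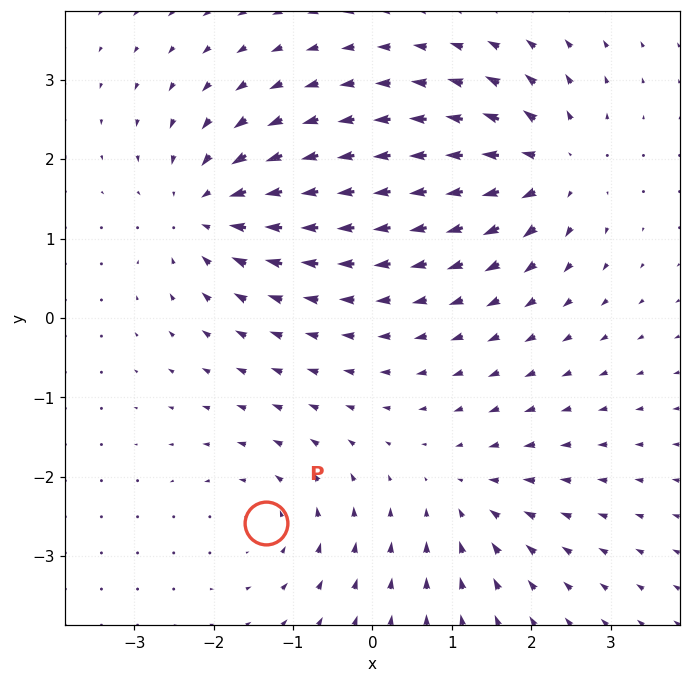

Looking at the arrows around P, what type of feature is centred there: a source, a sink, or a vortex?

vortex

At P (-1.3, -2.6) the arrows circulate counterclockwise. Divergence ≈0, curl about +3 — near-zero divergence with nonzero curl is a vortex.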